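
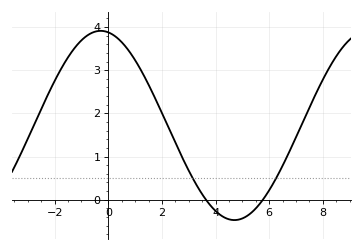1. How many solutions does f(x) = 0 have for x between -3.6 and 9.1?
2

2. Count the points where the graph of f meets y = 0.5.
2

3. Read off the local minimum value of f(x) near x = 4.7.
-0.5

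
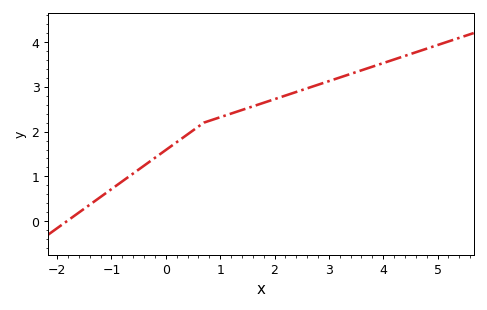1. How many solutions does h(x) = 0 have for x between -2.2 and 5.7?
1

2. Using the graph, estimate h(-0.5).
1.15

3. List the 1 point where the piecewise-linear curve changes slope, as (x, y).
(0.7, 2.2)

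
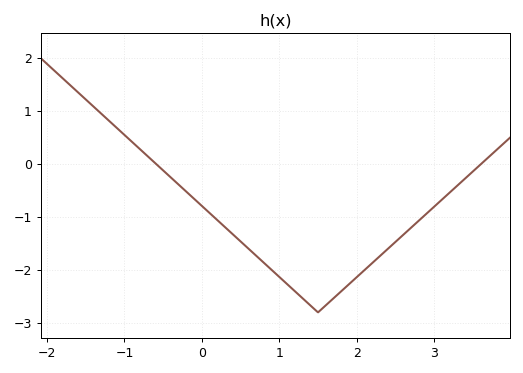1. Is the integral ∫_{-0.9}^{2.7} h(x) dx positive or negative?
negative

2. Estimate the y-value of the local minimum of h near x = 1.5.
-2.8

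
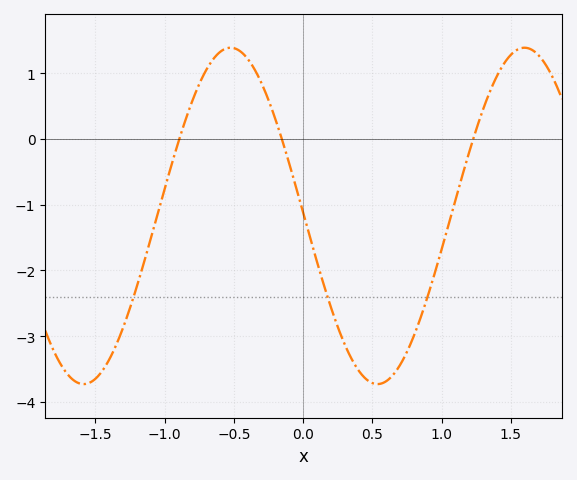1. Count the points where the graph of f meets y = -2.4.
3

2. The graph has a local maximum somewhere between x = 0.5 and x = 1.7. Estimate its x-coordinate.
1.6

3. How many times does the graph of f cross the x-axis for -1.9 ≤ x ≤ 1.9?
3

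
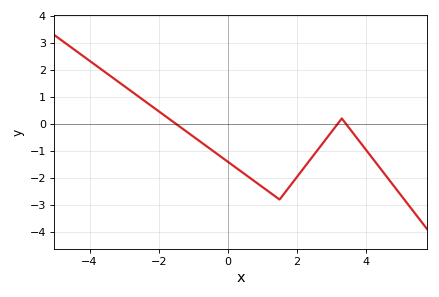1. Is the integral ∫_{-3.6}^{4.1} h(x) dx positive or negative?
negative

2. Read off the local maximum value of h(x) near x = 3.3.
0.196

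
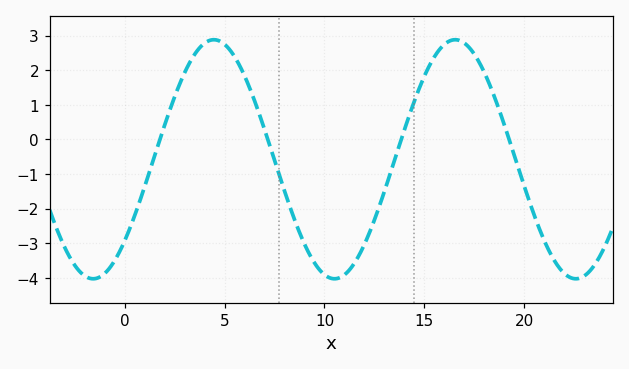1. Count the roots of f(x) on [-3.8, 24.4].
4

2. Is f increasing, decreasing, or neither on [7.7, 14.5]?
neither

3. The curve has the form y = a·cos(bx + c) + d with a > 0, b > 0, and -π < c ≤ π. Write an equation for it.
y = 3.45cos(0.52x - 2.32) - 0.57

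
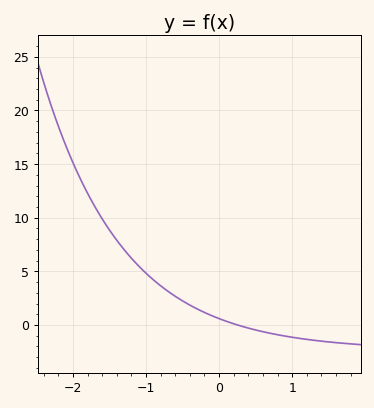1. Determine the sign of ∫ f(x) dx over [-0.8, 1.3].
positive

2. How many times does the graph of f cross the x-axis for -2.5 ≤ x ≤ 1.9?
1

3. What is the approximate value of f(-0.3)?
1.49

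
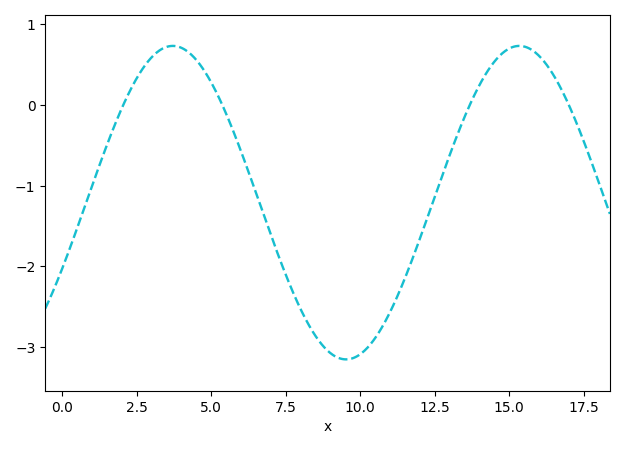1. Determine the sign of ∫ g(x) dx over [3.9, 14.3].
negative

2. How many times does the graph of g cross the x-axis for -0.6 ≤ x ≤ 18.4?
4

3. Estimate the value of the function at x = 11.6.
-2.05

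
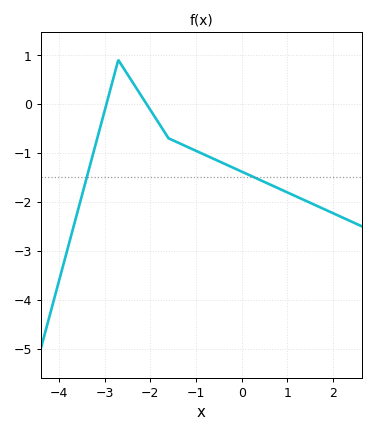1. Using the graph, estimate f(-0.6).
-1.1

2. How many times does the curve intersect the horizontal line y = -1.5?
2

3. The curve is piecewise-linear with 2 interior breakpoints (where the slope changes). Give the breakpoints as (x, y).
(-2.7, 0.9); (-1.6, -0.7)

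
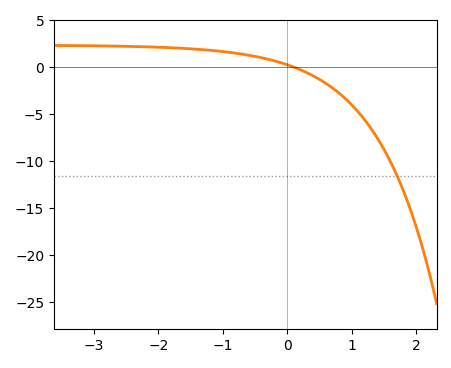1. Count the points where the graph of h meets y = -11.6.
1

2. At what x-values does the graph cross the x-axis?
0.1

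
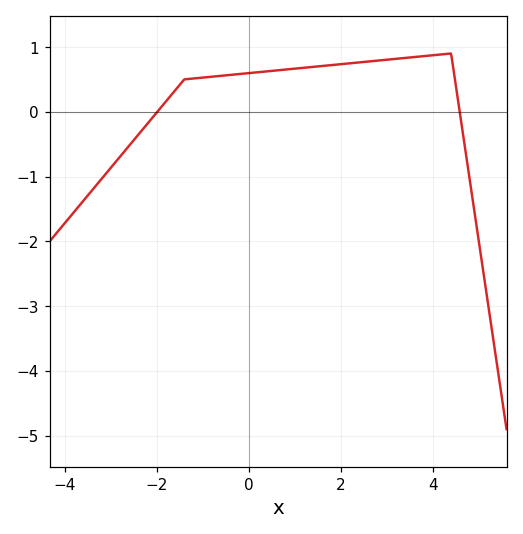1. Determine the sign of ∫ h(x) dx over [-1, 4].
positive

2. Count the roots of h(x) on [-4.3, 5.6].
2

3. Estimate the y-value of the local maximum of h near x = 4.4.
0.9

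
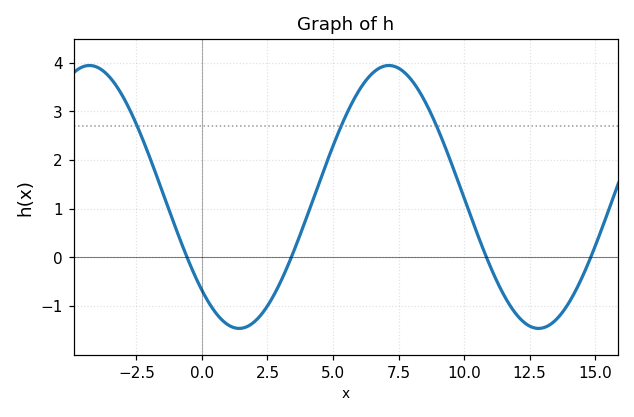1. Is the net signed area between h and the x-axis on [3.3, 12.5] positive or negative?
positive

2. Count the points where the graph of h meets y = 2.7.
3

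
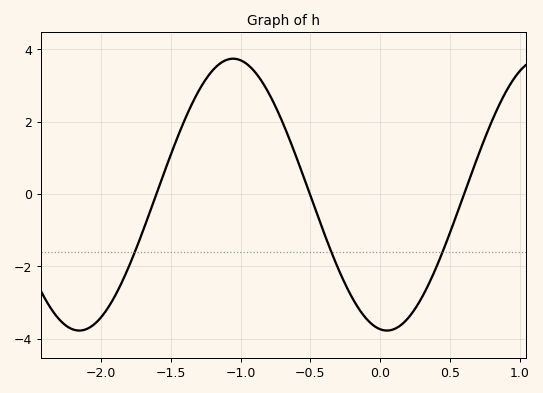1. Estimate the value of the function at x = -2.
-3.42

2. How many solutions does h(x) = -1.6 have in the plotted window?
3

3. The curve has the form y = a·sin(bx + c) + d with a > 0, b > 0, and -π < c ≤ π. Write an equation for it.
y = 3.76sin(2.85x - 1.71) - 0.02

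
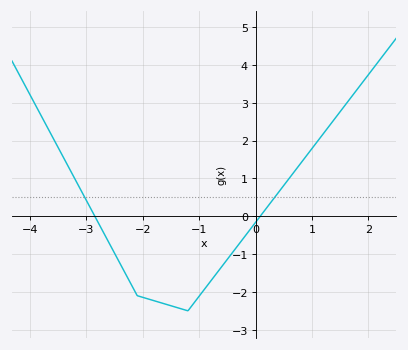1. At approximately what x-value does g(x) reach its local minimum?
-1.2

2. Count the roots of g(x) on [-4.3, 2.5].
2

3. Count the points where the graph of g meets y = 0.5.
2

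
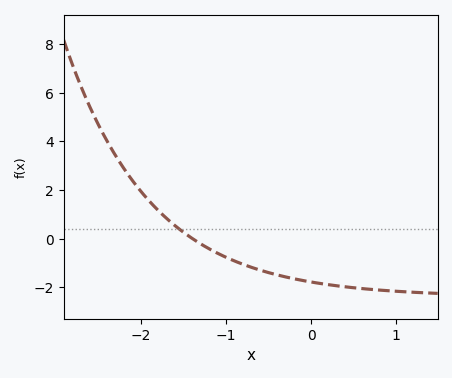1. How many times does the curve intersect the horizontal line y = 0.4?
1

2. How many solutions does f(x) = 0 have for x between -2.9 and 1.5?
1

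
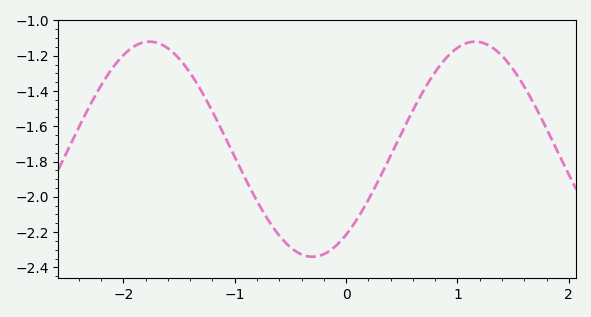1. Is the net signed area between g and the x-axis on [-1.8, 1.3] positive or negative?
negative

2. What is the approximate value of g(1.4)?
-1.2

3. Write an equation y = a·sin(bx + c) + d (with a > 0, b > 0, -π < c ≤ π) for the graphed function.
y = 0.61sin(2.15x - 0.92) - 1.73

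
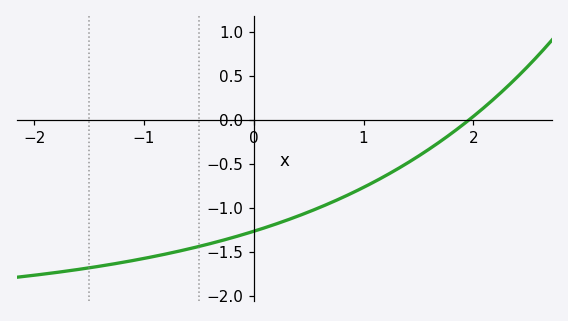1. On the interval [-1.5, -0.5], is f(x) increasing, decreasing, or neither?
increasing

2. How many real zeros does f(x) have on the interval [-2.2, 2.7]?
1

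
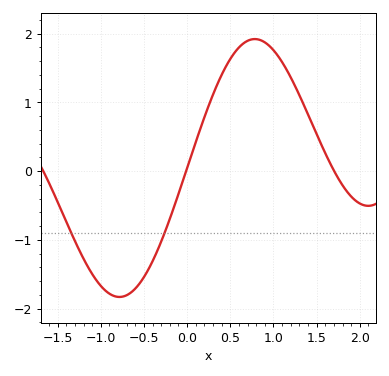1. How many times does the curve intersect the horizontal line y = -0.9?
2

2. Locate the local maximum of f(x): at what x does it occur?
0.8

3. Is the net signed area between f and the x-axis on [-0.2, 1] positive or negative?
positive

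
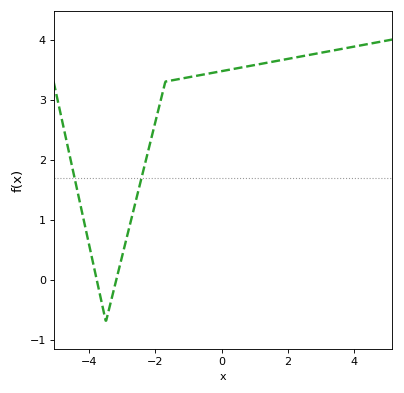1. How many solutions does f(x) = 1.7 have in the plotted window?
2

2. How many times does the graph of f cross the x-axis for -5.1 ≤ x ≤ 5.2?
2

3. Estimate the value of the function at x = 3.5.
3.83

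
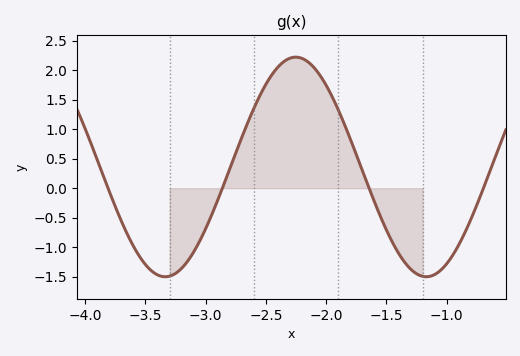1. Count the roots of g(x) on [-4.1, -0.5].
4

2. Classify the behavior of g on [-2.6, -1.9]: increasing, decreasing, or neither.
neither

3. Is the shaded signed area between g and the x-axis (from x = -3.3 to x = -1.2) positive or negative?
positive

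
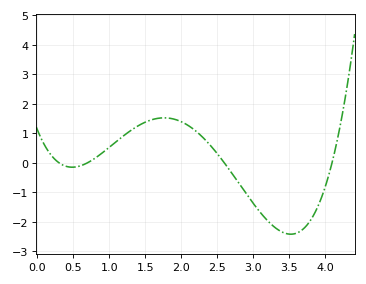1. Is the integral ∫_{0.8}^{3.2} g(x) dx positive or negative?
positive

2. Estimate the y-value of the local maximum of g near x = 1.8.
1.5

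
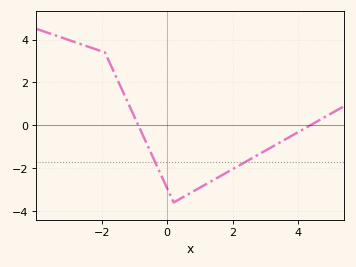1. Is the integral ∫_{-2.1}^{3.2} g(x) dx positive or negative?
negative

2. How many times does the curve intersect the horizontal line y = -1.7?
2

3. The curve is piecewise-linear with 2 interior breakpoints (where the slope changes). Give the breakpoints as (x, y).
(-1.9, 3.4); (0.2, -3.6)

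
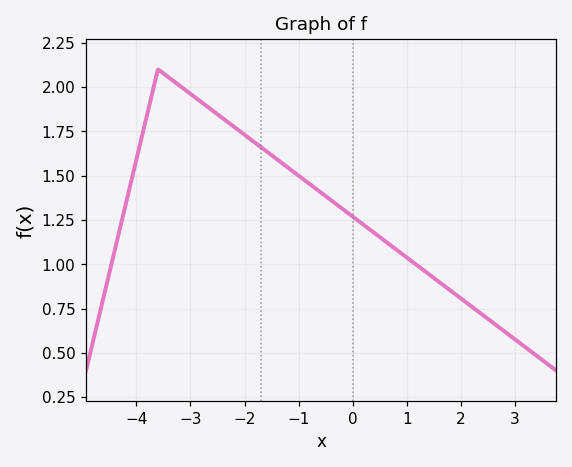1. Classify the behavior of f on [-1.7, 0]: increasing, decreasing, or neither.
decreasing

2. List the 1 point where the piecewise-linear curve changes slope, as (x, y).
(-3.6, 2.1)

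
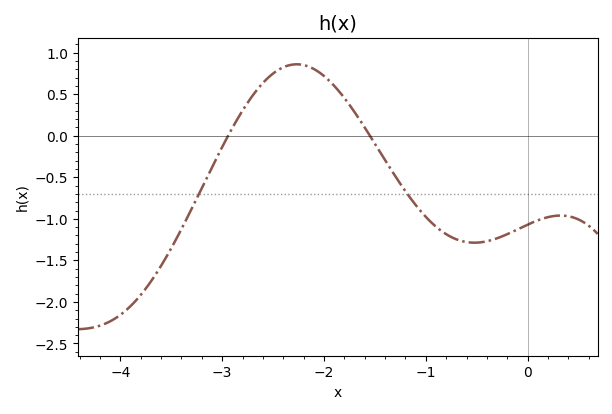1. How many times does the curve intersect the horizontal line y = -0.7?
2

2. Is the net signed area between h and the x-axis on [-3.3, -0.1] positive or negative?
negative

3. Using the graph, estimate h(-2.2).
0.851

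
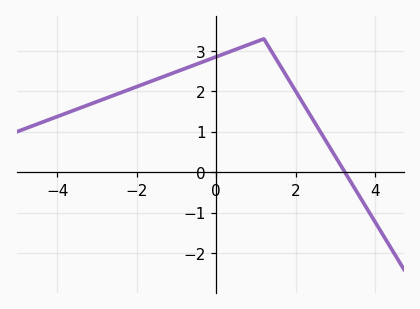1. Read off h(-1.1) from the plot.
2.45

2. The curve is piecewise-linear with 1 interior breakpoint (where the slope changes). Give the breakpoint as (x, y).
(1.2, 3.3)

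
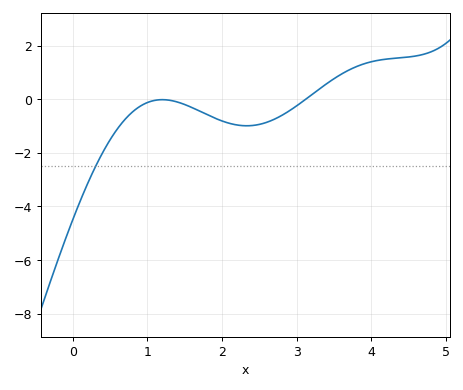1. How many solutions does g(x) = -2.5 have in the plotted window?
1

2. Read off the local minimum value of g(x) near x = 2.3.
-0.99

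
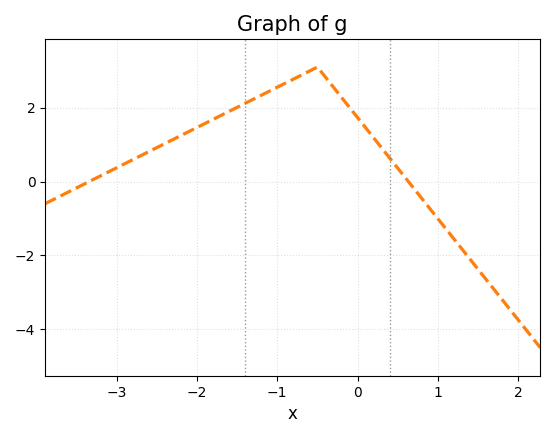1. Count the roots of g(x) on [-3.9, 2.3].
2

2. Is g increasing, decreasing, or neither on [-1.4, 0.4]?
neither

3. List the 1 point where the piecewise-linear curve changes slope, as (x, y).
(-0.5, 3.1)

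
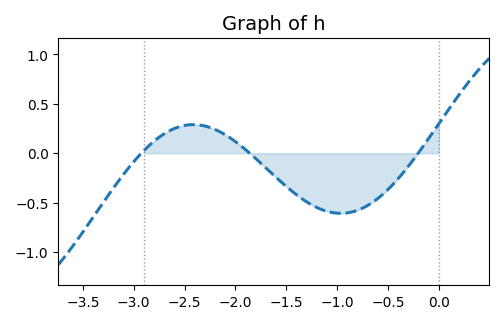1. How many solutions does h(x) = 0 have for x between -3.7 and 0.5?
3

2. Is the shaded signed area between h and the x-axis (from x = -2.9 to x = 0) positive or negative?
negative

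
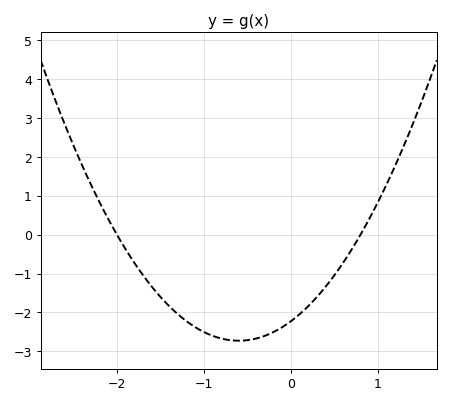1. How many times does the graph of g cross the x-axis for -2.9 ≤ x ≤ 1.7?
2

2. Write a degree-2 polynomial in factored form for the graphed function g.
y = 1.39(x + 2)(x - 0.8)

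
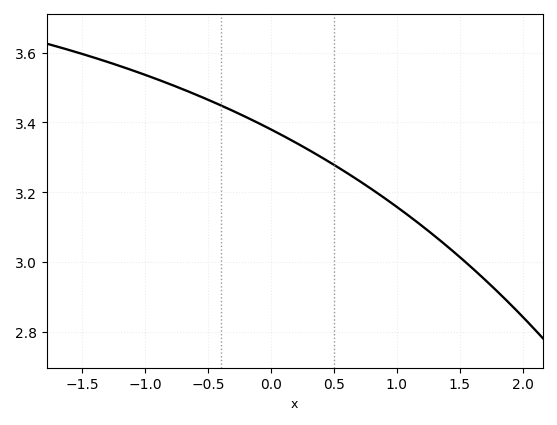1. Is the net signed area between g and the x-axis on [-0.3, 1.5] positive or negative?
positive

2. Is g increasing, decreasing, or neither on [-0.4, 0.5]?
decreasing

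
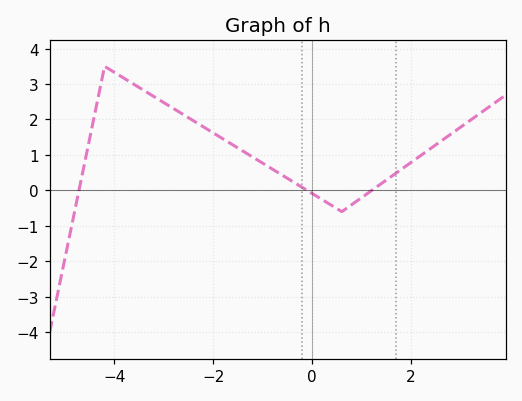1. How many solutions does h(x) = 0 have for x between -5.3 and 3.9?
3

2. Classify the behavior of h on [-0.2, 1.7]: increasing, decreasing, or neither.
neither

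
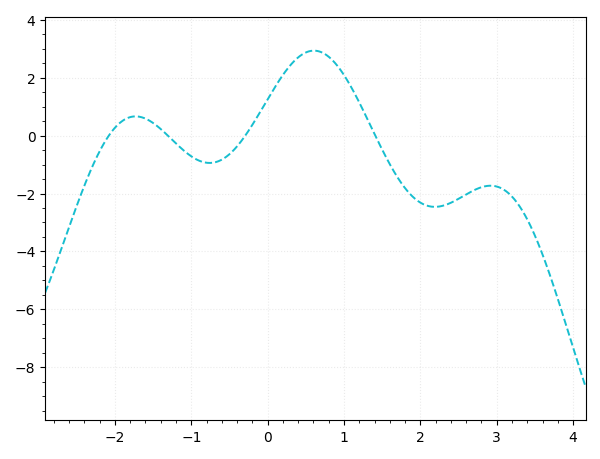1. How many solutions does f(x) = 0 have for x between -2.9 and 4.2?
4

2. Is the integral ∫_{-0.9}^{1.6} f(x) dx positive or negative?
positive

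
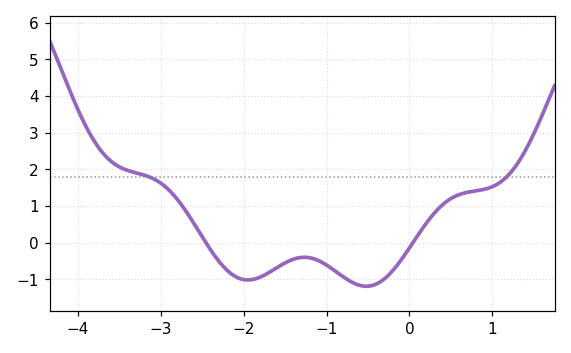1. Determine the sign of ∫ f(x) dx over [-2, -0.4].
negative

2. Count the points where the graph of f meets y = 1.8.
2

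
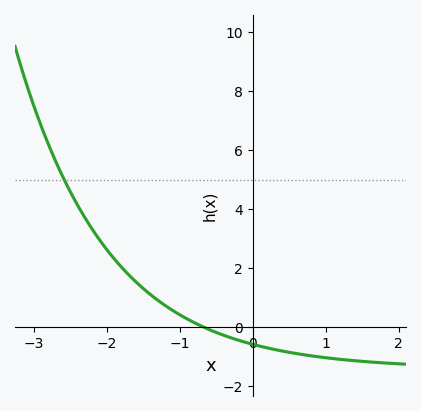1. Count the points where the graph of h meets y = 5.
1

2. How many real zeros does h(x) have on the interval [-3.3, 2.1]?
1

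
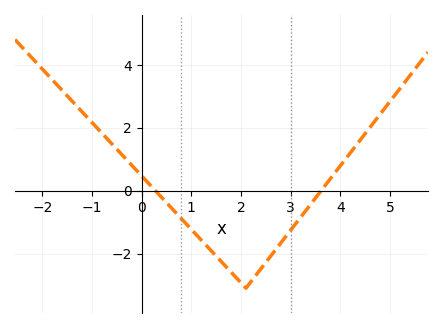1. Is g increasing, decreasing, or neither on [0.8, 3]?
neither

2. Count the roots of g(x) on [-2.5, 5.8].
2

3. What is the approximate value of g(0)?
0.4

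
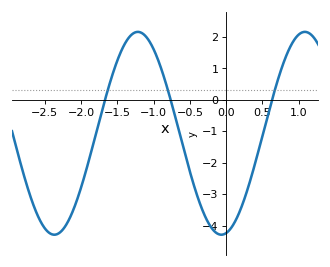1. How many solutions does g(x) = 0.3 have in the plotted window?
3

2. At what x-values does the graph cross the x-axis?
-1.67, -0.765, 0.634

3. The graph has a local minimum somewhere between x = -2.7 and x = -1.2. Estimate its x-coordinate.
-2.37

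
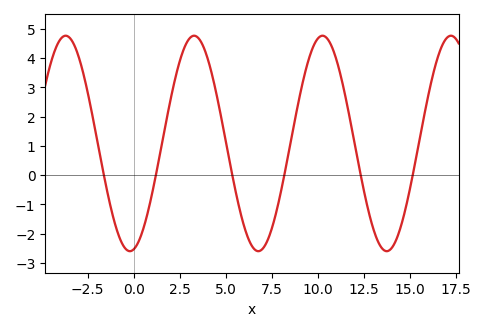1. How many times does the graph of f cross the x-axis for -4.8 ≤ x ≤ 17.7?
6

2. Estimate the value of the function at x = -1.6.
-0.08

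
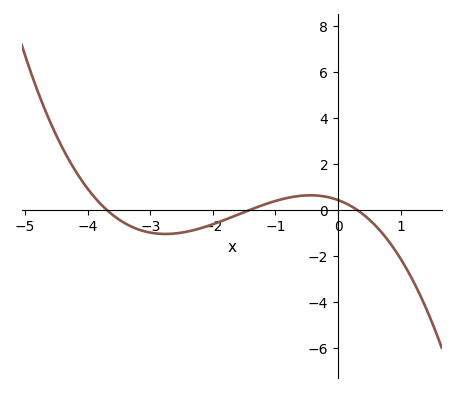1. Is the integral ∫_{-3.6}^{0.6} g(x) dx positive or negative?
negative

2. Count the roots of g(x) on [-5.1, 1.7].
3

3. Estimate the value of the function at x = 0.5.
-0.4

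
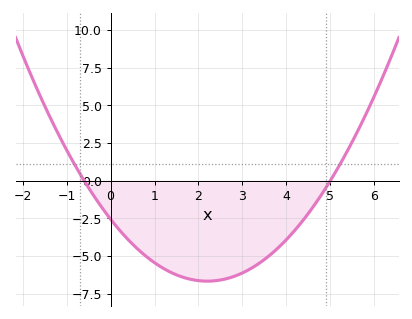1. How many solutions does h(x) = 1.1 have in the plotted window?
2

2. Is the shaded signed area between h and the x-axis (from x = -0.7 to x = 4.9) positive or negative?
negative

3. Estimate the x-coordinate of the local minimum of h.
2.2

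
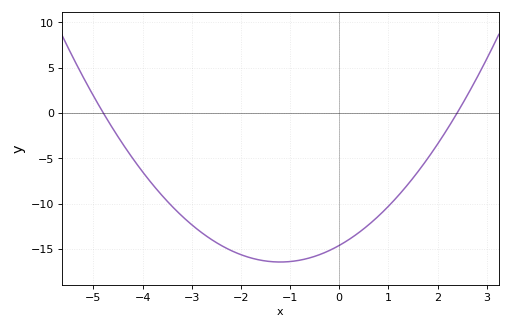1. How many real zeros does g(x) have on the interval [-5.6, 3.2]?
2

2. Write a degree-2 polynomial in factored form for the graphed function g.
y = 1.27(x + 4.8)(x - 2.4)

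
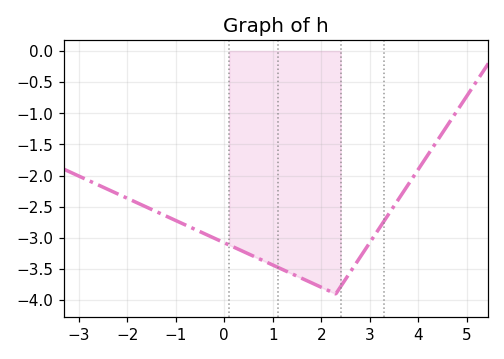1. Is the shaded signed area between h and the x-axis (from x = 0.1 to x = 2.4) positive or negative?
negative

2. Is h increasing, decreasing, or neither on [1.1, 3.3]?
neither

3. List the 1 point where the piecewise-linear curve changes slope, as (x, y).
(2.3, -3.9)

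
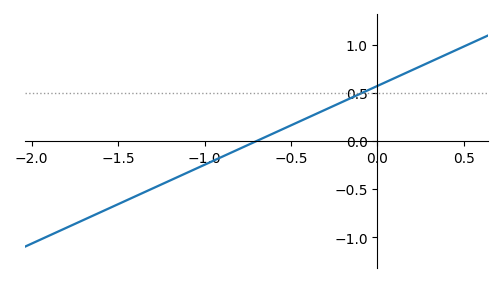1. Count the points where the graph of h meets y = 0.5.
1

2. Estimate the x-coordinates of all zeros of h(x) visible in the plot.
-0.7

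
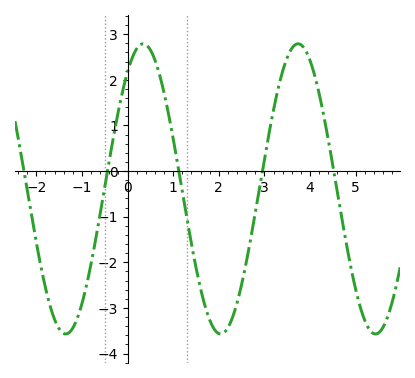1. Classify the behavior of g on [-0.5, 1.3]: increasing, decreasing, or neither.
neither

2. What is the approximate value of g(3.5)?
2.49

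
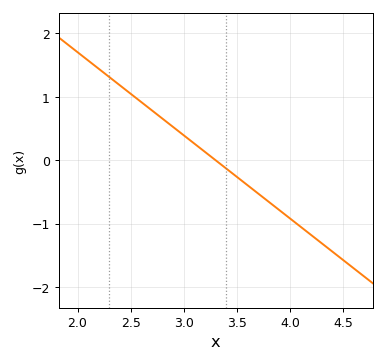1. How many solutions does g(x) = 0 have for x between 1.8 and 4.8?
1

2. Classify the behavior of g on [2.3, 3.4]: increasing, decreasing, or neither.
decreasing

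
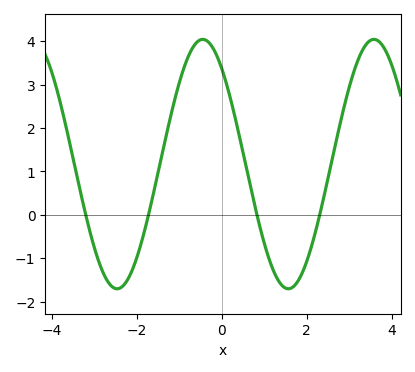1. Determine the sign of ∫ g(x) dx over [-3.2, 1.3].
positive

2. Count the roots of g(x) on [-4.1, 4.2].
4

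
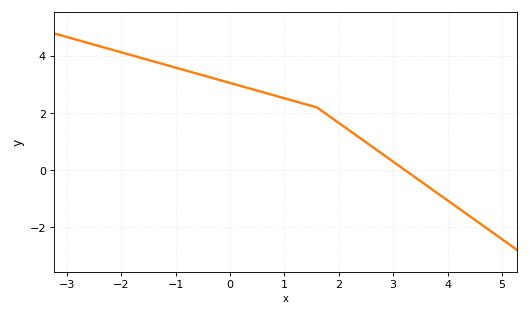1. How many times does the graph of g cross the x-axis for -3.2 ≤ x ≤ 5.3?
1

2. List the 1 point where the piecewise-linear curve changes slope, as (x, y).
(1.6, 2.2)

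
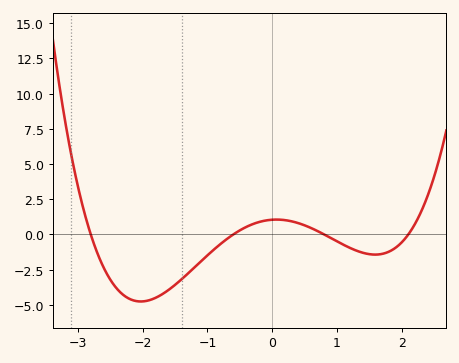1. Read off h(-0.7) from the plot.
-0.5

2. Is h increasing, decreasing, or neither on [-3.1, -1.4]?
neither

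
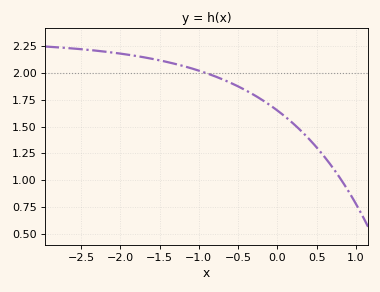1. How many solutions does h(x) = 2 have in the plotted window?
1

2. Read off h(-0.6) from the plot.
1.91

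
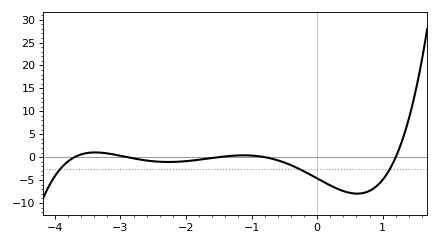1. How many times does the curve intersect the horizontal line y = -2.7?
3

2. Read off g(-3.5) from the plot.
0.914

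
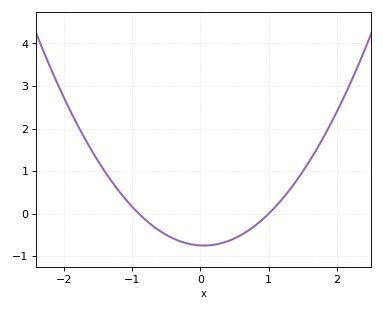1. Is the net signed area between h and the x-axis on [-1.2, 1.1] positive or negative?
negative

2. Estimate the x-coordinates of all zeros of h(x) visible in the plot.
-0.9, 1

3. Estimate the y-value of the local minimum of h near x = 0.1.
-0.7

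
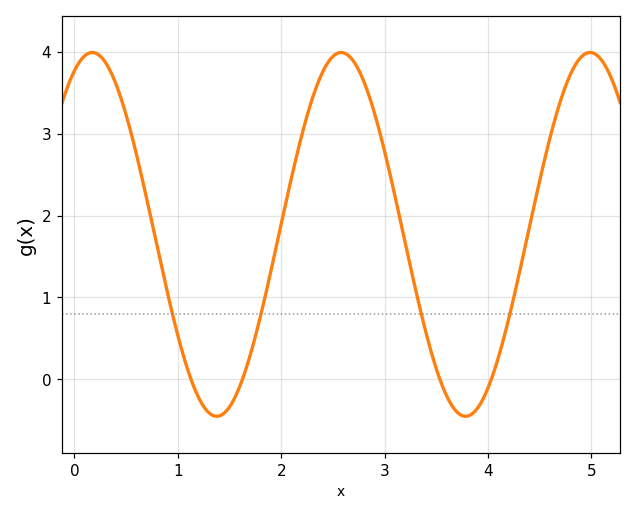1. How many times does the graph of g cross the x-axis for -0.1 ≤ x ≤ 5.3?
4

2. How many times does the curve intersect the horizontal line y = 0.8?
4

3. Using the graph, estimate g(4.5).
2.4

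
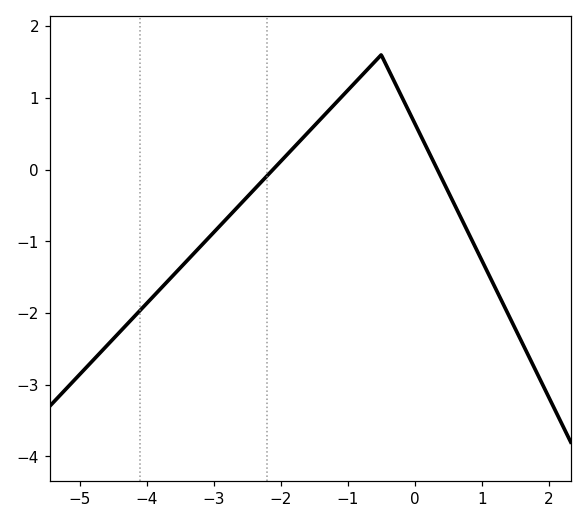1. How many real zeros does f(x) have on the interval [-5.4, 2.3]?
2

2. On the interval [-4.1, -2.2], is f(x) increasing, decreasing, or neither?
increasing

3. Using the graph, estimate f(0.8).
-0.9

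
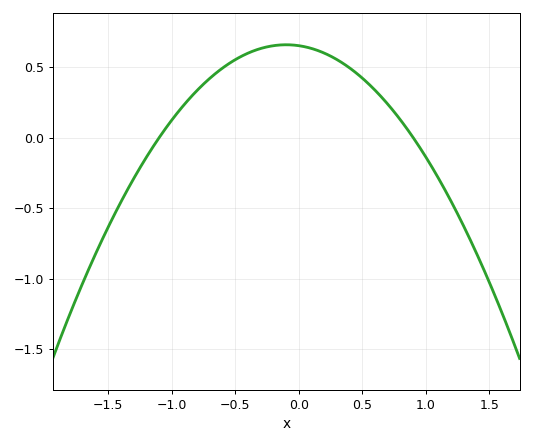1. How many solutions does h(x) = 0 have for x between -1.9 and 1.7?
2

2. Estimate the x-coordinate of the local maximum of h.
-0.1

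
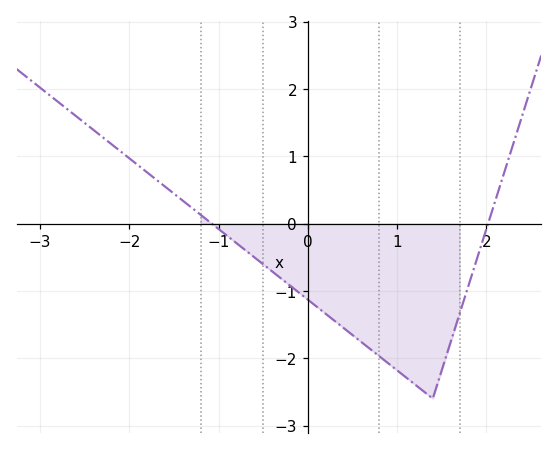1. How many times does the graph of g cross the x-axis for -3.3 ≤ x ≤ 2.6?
2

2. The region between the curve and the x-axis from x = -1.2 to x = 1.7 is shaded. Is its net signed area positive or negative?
negative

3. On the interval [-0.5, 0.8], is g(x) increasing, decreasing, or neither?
decreasing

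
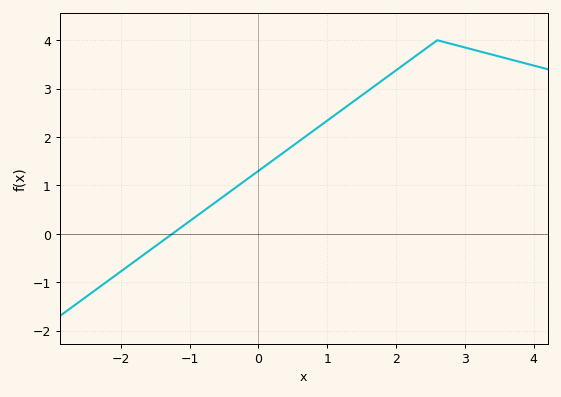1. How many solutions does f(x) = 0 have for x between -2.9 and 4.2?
1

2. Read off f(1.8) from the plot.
3.17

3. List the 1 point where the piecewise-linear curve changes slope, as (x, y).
(2.6, 4)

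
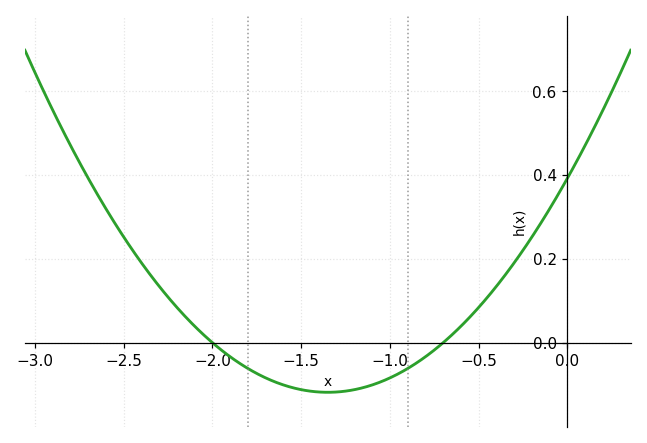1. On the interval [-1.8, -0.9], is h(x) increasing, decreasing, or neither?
neither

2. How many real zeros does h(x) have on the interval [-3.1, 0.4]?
2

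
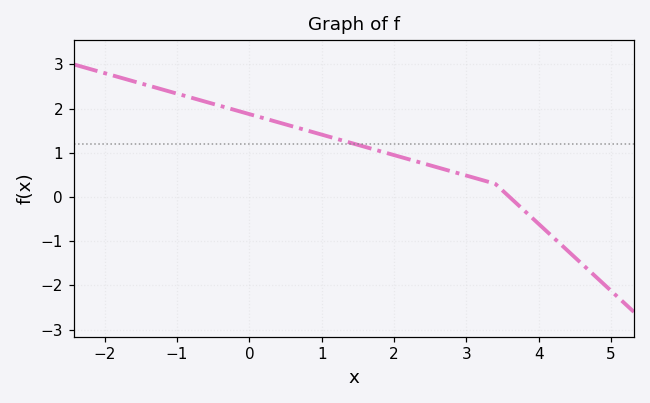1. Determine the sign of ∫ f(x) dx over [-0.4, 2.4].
positive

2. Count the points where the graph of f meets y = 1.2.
1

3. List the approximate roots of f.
3.6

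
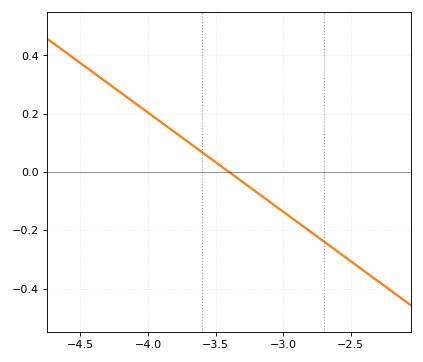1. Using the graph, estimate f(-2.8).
-0.2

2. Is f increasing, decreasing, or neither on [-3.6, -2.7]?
decreasing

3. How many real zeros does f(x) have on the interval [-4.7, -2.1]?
1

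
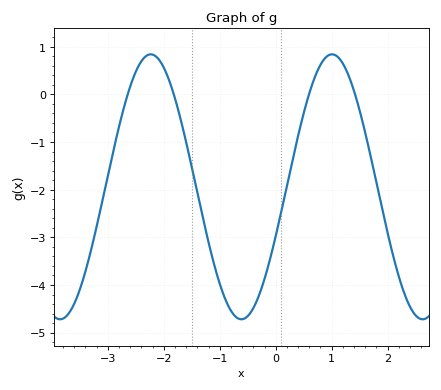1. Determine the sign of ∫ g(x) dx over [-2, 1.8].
negative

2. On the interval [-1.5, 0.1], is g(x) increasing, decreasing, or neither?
neither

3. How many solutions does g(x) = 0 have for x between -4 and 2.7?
4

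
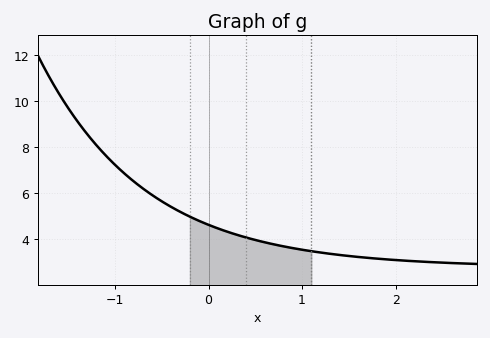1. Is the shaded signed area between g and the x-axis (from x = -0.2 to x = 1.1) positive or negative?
positive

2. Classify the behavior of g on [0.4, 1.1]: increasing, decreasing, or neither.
decreasing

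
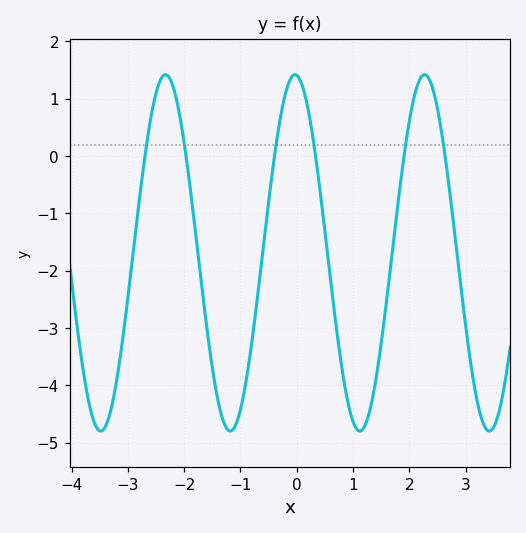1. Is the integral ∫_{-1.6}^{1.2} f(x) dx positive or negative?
negative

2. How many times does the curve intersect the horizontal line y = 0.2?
6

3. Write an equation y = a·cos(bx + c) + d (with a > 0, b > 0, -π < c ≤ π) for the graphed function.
y = 3.11cos(2.73x + 0.08) - 1.69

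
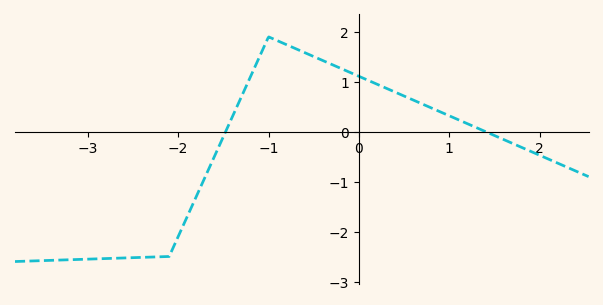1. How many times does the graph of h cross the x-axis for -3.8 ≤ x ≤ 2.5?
2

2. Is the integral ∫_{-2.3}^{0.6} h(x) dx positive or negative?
positive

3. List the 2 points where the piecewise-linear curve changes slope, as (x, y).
(-2.1, -2.5); (-1, 1.9)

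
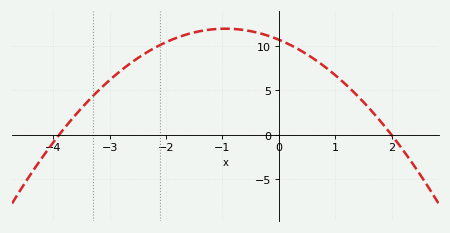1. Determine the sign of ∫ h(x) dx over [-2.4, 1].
positive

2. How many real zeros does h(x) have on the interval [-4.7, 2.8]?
2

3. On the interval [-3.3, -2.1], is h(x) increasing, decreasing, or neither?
increasing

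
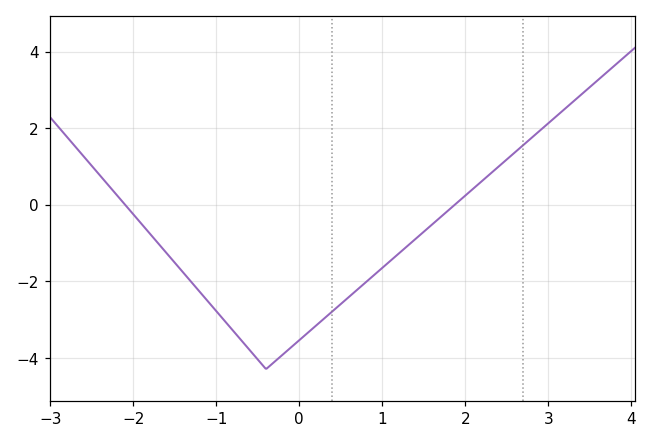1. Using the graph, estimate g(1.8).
-0.2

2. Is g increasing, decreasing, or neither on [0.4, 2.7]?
increasing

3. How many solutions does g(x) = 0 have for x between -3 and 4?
2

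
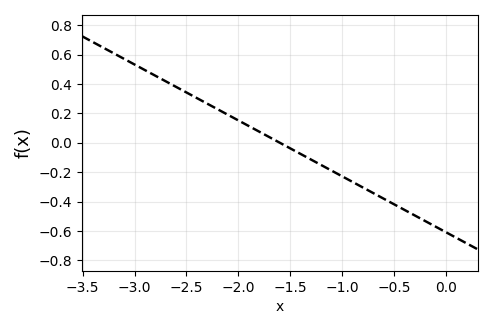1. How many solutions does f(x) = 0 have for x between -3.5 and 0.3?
1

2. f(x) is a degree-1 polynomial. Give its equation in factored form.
y = -0.38(x + 1.6)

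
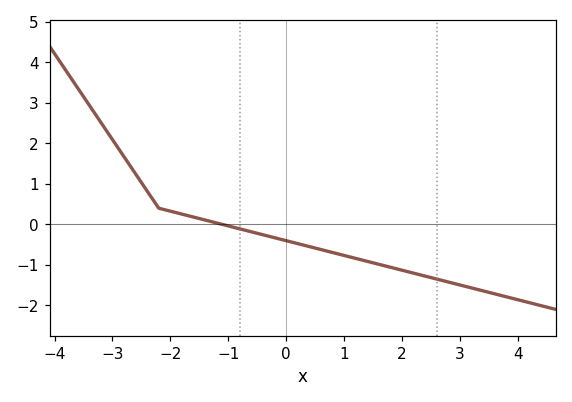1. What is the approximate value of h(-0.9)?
-0.1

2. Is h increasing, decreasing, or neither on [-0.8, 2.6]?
decreasing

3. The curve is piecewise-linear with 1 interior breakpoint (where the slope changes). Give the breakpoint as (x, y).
(-2.2, 0.4)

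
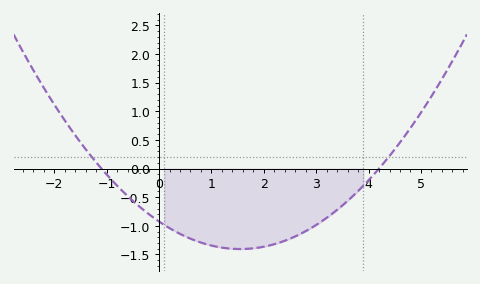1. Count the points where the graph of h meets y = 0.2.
2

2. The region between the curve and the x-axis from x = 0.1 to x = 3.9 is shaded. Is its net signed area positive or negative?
negative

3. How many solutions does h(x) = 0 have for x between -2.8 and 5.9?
2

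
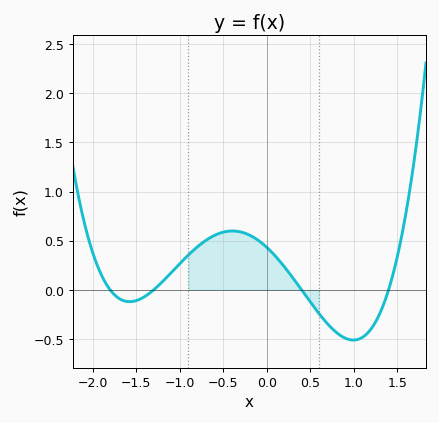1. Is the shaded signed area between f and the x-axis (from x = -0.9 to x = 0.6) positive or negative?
positive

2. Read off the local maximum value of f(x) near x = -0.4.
0.6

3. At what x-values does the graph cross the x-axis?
-1.8, -1.3, 0.4, 1.4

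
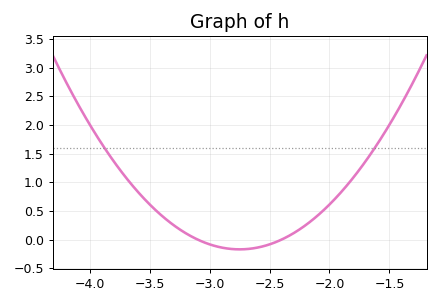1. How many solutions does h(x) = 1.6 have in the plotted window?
2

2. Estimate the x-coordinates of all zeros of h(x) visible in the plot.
-3.1, -2.4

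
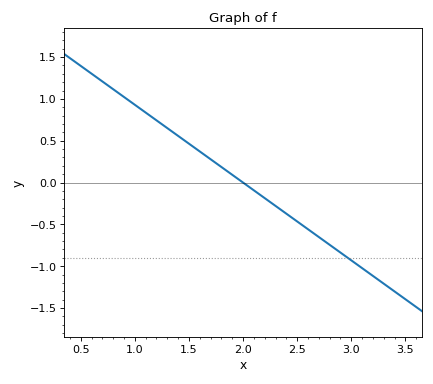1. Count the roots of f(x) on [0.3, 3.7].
1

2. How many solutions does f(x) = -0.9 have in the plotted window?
1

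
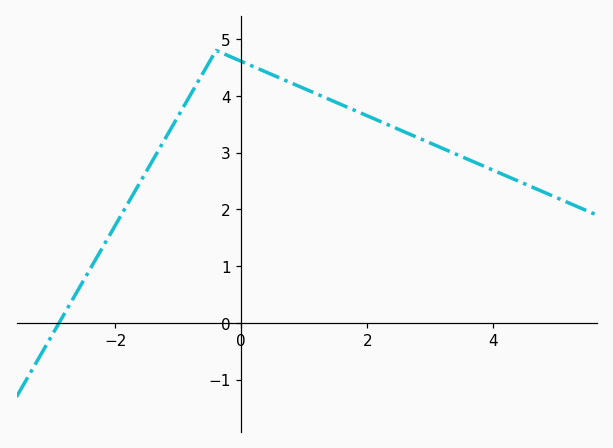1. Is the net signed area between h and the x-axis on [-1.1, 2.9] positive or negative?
positive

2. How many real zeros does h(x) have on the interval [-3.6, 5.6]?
1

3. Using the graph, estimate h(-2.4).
0.9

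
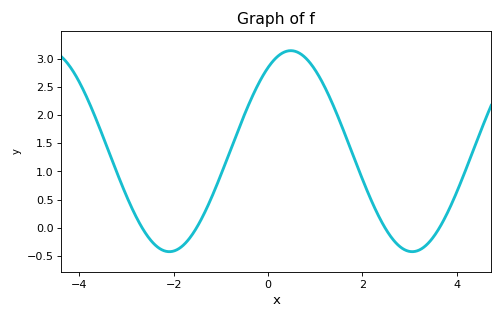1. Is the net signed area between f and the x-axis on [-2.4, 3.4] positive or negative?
positive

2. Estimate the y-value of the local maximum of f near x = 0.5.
3.15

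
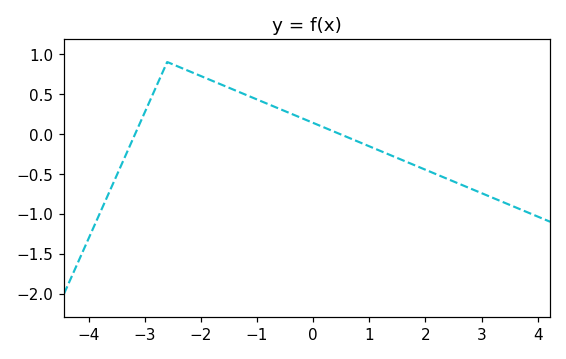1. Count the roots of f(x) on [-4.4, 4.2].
2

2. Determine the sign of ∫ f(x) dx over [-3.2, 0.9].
positive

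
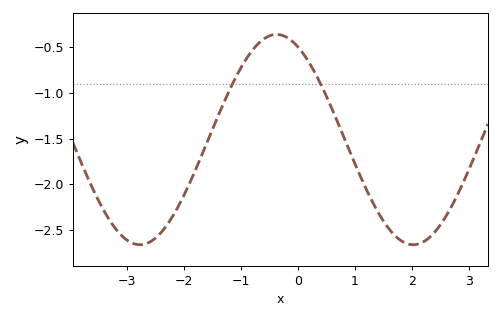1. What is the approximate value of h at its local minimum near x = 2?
-2.66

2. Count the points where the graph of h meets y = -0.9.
2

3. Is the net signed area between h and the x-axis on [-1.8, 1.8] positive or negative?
negative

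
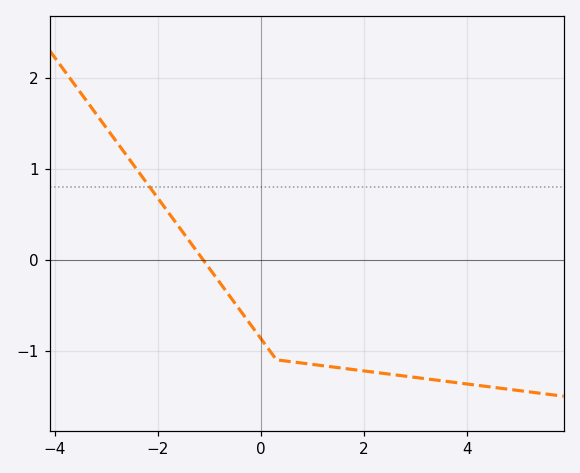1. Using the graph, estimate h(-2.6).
1.14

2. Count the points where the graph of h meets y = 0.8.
1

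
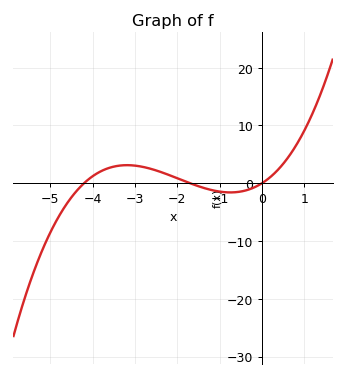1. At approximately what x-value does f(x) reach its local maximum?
-3.19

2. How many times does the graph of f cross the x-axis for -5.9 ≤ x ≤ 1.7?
3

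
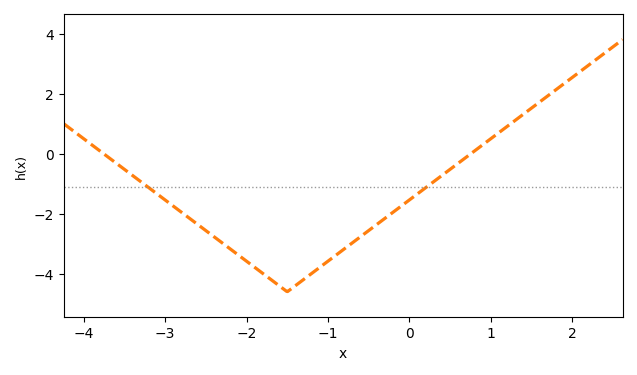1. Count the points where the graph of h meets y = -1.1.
2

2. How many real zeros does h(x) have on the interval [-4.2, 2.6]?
2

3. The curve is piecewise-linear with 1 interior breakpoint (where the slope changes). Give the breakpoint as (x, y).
(-1.5, -4.6)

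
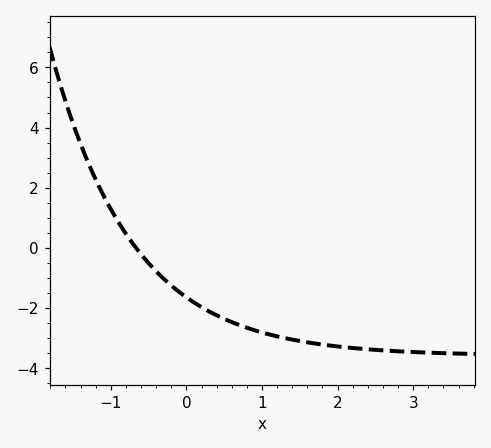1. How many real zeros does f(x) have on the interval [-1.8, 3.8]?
1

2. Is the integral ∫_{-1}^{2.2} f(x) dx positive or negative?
negative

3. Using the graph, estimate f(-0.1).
-1.45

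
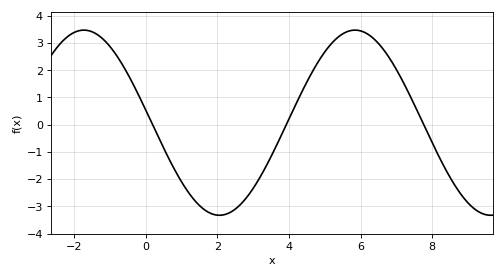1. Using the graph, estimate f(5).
2.7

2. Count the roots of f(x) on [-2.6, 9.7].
3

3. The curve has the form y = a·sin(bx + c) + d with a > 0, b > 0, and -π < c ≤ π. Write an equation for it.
y = 3.4sin(0.83x + 3) + 0.07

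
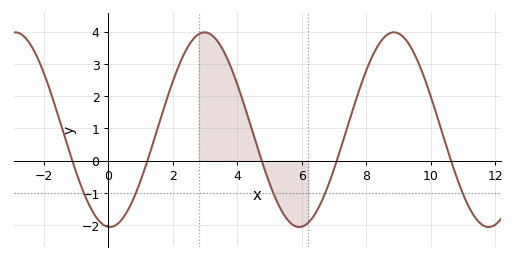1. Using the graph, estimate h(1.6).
1.24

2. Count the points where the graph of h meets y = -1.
5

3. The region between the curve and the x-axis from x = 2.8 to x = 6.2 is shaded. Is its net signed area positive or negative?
positive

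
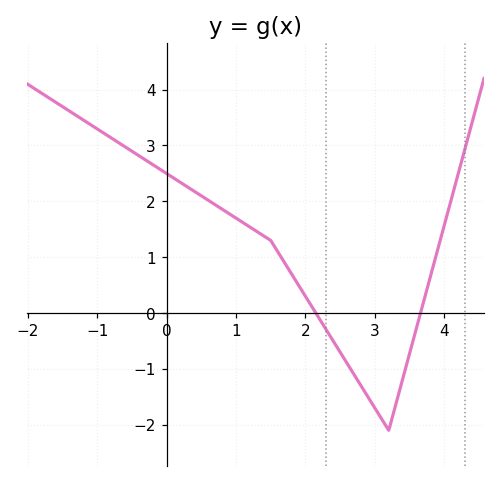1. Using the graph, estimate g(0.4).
2.18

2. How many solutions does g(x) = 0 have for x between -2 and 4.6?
2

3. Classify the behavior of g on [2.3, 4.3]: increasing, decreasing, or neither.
neither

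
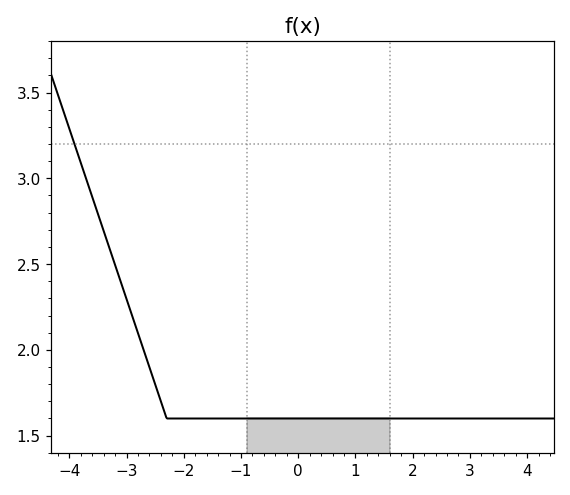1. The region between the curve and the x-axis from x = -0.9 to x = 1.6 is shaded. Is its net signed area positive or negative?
positive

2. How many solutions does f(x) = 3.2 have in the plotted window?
1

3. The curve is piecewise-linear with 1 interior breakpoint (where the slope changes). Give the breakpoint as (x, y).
(-2.3, 1.6)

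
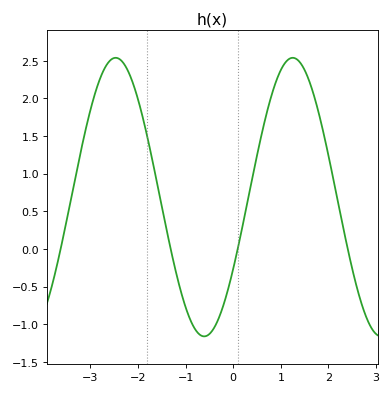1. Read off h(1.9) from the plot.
1.55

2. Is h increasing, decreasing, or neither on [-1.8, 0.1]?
neither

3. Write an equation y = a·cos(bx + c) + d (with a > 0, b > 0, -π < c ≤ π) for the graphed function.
y = 1.85cos(1.7x - 2.1) + 0.69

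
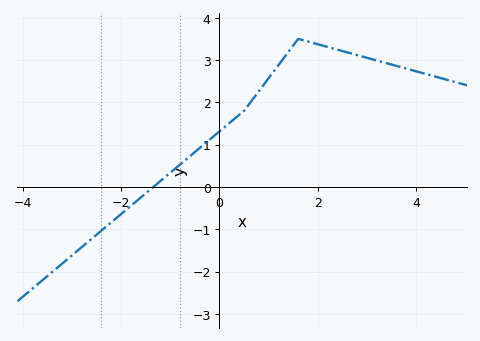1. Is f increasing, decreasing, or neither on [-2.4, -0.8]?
increasing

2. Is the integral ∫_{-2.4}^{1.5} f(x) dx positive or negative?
positive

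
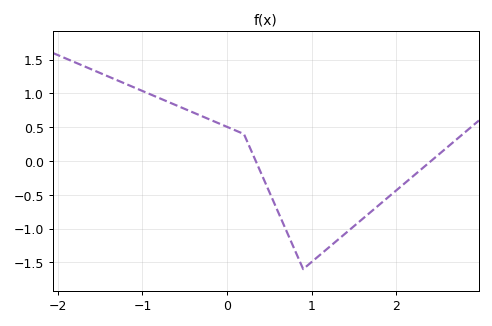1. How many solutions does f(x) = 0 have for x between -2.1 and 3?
2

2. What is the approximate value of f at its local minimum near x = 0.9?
-1.6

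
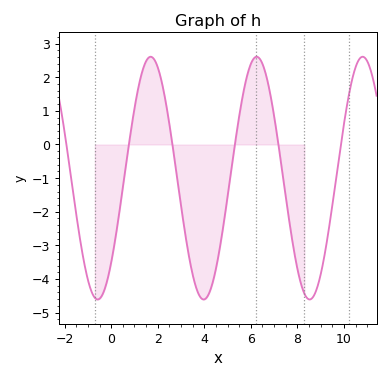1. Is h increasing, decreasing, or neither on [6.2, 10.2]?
neither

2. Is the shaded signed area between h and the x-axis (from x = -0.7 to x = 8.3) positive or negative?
negative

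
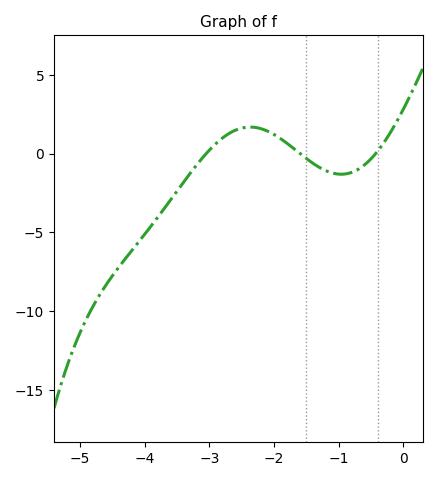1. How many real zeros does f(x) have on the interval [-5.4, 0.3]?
3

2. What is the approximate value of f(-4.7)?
-8.99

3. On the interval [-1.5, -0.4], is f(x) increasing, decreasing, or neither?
neither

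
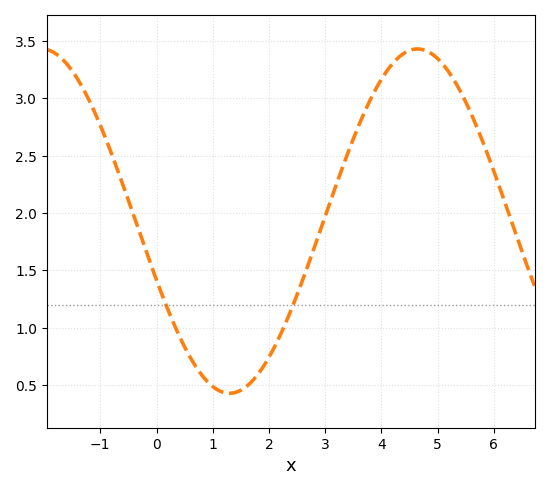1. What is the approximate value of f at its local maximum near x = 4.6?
3.45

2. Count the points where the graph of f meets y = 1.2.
2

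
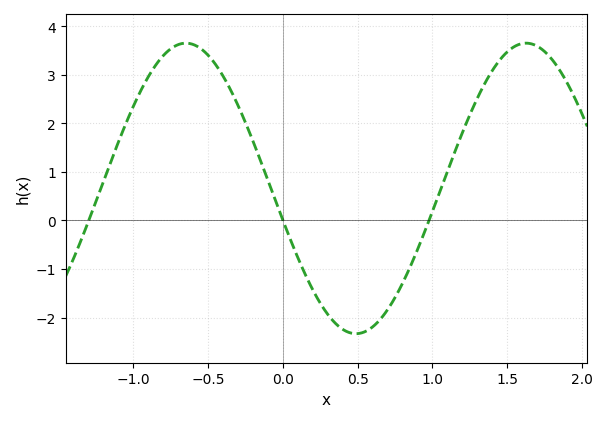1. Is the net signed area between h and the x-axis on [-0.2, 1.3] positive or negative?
negative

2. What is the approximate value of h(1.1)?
1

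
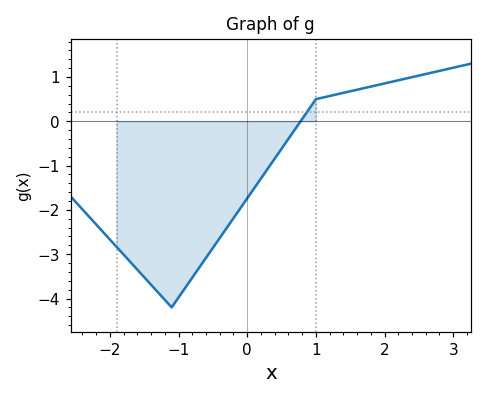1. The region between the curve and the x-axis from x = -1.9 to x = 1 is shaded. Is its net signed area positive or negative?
negative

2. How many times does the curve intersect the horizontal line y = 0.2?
1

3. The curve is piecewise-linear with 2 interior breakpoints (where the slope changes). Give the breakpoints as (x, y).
(-1.1, -4.2); (1, 0.5)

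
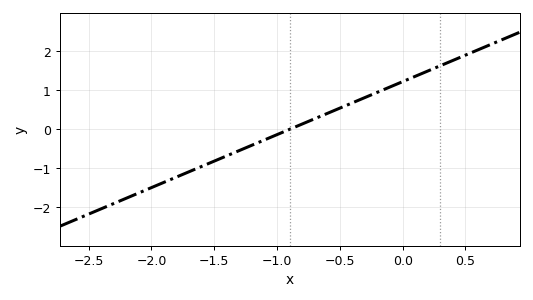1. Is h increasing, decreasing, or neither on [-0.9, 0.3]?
increasing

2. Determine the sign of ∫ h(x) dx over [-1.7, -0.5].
negative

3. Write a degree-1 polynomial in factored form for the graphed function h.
y = 1.36(x + 0.9)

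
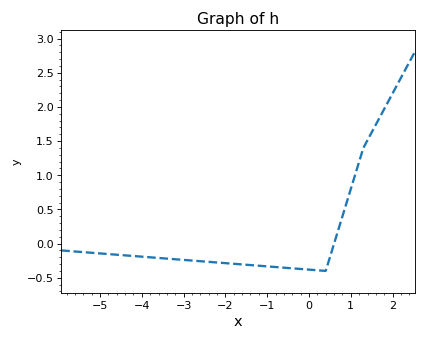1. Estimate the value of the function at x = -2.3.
-0.25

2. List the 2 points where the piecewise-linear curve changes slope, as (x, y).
(0.4, -0.4); (1.3, 1.4)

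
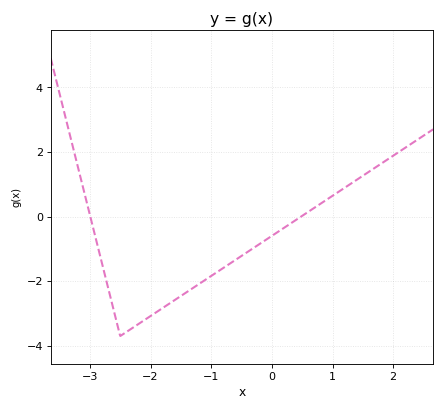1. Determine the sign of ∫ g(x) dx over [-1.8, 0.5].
negative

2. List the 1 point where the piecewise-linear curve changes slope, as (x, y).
(-2.5, -3.7)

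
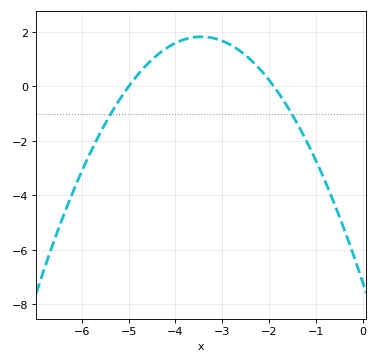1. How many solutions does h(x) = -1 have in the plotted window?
2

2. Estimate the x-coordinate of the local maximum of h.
-3.45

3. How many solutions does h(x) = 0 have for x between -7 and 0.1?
2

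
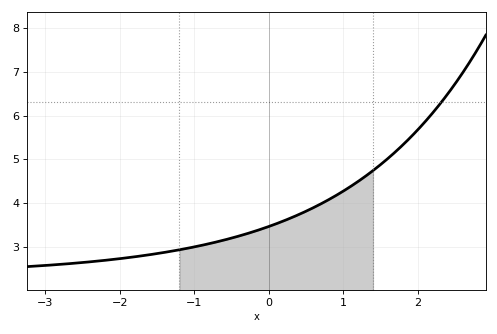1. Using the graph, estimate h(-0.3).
3.3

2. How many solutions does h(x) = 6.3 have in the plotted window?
1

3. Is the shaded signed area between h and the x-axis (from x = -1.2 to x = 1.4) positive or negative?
positive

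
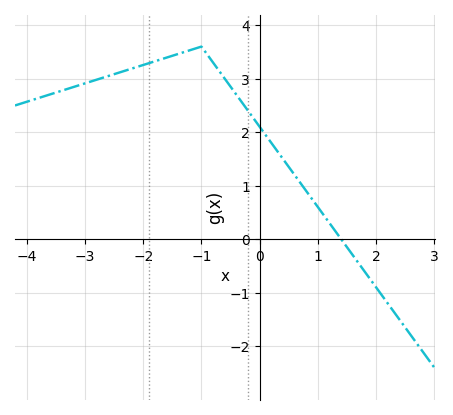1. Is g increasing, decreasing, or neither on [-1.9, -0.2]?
neither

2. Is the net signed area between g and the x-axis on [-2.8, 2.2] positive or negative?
positive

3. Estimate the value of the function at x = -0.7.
3.2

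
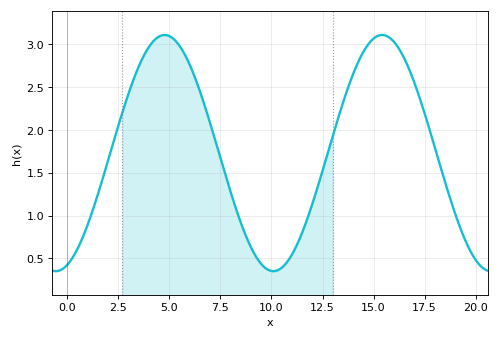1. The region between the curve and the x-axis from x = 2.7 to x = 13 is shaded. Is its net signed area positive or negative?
positive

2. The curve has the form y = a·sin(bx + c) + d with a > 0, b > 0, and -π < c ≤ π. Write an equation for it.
y = 1.38sin(0.59x - 1.2) + 1.73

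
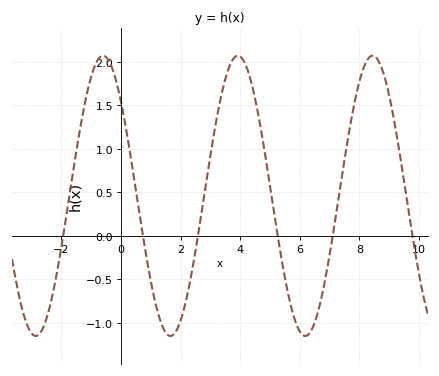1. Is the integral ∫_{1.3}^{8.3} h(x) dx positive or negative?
positive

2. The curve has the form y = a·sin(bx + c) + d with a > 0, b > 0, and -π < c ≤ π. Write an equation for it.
y = 1.61sin(1.4x + 2.4) + 0.46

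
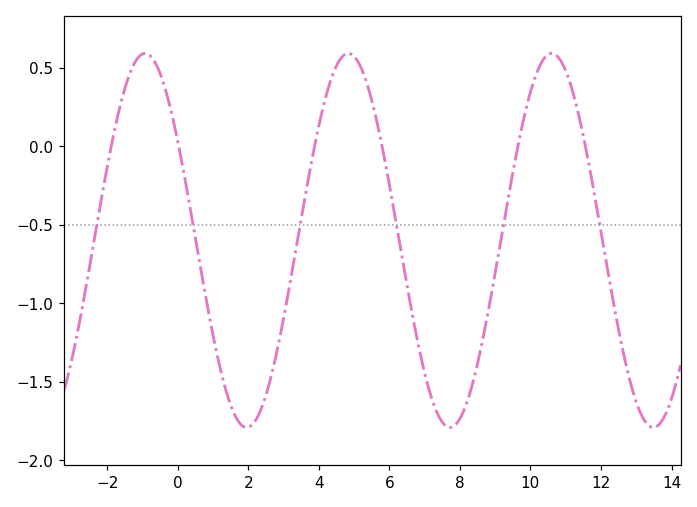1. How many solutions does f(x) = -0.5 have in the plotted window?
6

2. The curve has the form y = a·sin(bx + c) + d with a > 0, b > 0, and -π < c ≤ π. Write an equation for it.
y = 1.19sin(1.1x + 2.6) - 0.6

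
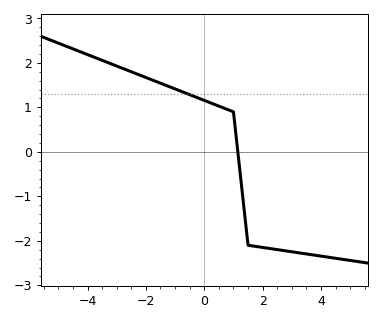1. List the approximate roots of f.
1.15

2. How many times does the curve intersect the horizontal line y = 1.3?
1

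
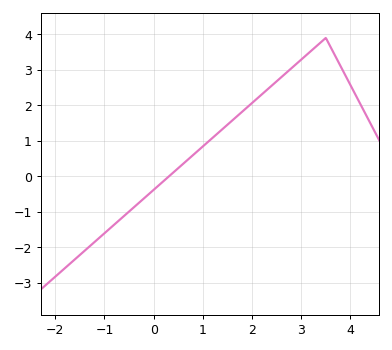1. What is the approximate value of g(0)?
-0.4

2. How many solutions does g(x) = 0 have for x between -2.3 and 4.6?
1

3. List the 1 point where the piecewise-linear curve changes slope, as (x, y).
(3.5, 3.9)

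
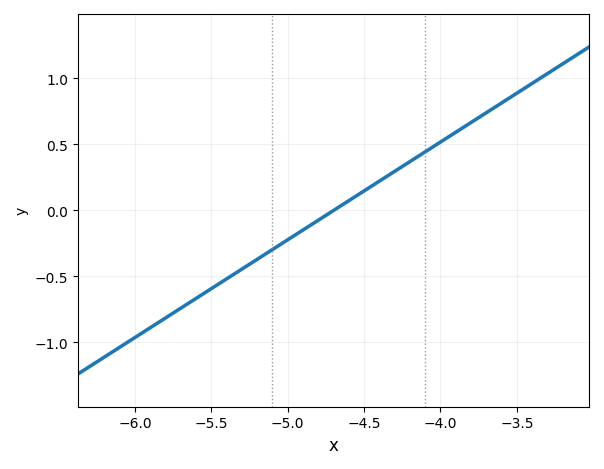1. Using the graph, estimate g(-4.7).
0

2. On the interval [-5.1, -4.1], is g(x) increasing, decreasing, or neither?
increasing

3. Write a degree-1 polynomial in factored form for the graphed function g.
y = 0.74(x + 4.7)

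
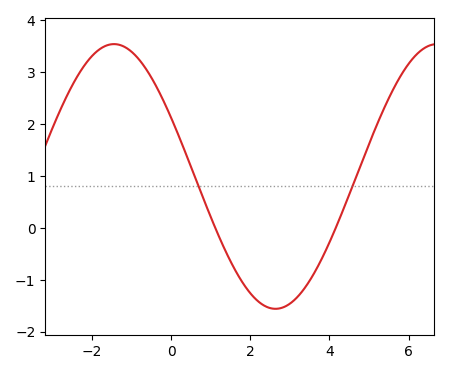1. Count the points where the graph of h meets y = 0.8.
2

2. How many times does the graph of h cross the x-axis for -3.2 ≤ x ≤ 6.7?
2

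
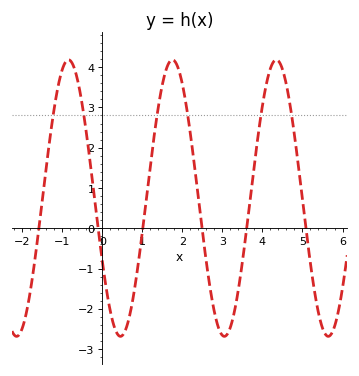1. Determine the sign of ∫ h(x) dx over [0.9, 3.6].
positive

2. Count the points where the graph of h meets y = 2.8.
6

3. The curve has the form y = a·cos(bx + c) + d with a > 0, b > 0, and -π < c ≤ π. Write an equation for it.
y = 3.43cos(2.4x + 2) + 0.75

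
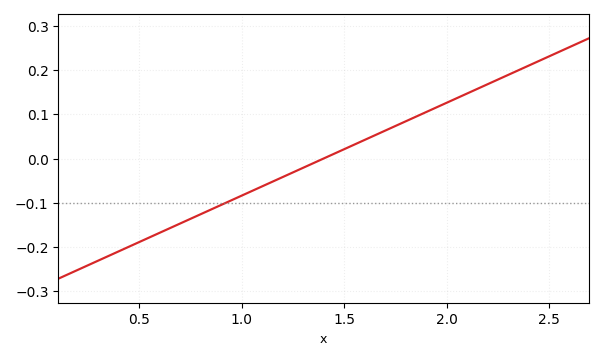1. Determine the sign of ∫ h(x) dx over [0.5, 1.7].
negative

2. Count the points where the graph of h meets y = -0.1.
1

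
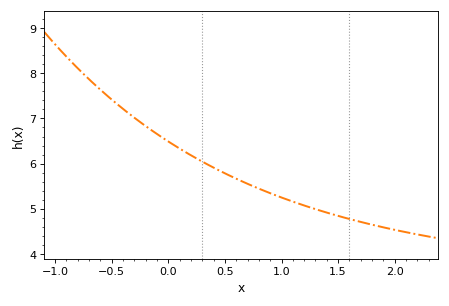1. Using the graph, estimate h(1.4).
4.92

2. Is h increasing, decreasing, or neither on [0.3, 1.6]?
decreasing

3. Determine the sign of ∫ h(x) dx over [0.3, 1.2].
positive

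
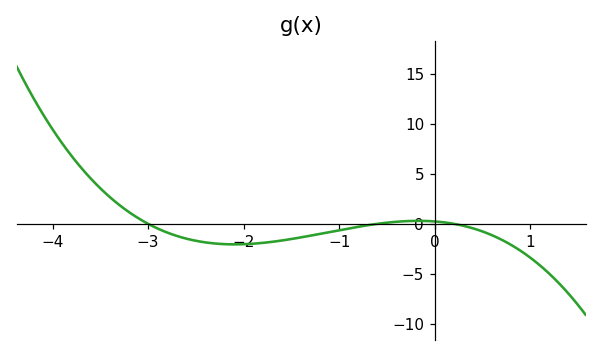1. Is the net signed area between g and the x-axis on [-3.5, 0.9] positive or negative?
negative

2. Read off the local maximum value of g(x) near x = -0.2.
0.297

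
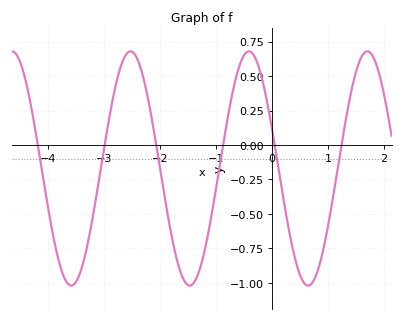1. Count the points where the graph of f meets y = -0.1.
6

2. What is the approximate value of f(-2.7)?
0.58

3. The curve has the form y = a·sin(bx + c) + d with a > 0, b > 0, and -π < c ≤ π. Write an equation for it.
y = 0.85sin(3x + 2.8) - 0.17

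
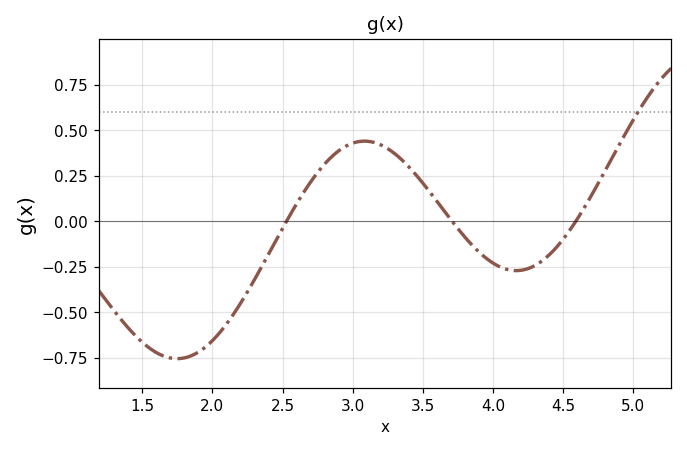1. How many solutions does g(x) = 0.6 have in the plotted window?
1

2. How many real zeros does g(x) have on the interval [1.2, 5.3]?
3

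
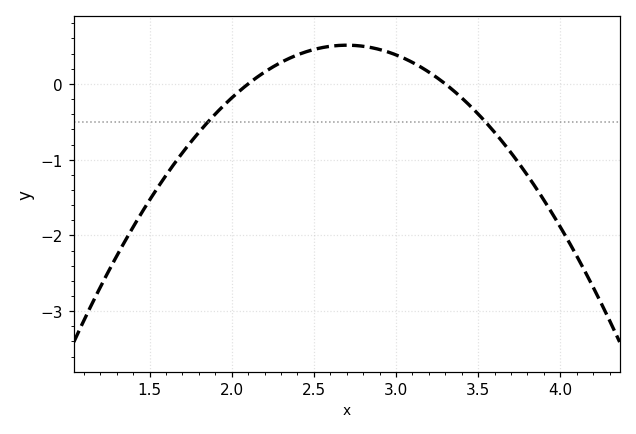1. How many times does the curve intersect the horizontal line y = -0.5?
2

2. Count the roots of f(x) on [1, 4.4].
2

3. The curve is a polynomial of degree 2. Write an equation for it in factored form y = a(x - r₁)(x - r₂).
y = -1.42(x - 2.1)(x - 3.3)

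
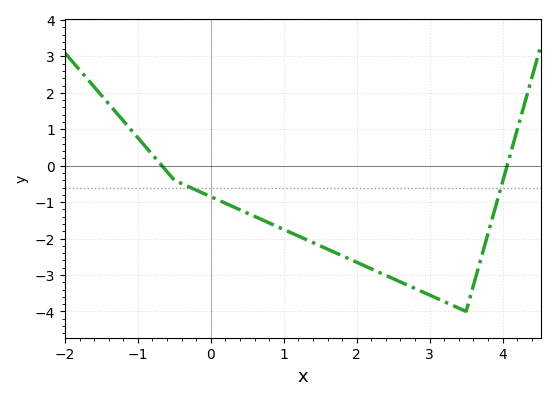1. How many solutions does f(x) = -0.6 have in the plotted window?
2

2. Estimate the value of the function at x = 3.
-3.5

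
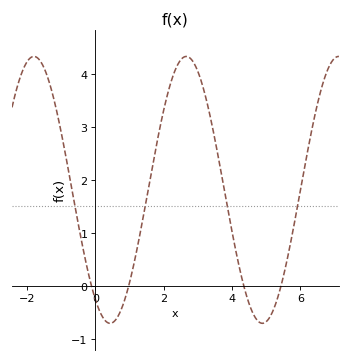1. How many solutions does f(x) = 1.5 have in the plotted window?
4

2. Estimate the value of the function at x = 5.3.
-0.3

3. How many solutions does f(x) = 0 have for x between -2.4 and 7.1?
4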